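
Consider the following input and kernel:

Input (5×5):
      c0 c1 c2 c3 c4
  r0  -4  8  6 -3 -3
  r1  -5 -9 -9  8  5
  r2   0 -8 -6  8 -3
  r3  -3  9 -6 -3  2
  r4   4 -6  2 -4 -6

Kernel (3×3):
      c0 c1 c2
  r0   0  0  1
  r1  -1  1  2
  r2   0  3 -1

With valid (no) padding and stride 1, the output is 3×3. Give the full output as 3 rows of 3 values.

Output[0,0]: The receptive field on the input at this output position is [-4 8 6 / -5 -9 -9 / 0 -8 -6]. Elementwise product with the kernel and sum: 6·1 + -5·-1 + -9·1 + -9·2 + -8·3 + -6·-1.
Output[0,1]: The receptive field on the input at this output position is [8 6 -3 / -9 -9 8 / -8 -6 8]. Elementwise product with the kernel and sum: -3·1 + -9·-1 + -9·1 + 8·2 + -6·3 + 8·-1.

-34 -13 51
4 11 2
-26 -3 -2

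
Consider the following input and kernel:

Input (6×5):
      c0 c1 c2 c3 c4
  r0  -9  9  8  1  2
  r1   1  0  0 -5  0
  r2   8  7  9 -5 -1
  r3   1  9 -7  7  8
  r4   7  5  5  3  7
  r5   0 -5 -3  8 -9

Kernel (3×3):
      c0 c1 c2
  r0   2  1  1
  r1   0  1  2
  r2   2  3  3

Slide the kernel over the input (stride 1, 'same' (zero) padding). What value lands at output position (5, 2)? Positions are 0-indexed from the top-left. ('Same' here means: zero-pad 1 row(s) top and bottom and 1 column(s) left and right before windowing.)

31

The receptive field on the zero-padded input at this output position is [5 5 3 / -5 -3 8 / 0 0 0]. Elementwise product with the kernel and sum: 5·2 + 5·1 + 3·1 + -3·1 + 8·2 + 0·2 + 0·3 + 0·3.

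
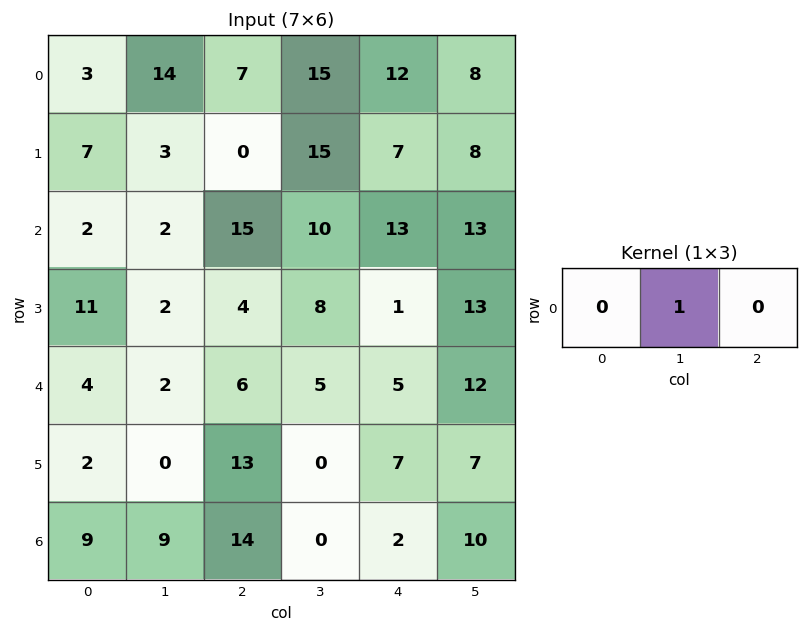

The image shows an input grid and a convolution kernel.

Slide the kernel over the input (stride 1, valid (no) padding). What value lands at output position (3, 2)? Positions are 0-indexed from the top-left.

8

The receptive field on the input at this output position is [4 8 1]. Elementwise product with the kernel and sum: 8·1.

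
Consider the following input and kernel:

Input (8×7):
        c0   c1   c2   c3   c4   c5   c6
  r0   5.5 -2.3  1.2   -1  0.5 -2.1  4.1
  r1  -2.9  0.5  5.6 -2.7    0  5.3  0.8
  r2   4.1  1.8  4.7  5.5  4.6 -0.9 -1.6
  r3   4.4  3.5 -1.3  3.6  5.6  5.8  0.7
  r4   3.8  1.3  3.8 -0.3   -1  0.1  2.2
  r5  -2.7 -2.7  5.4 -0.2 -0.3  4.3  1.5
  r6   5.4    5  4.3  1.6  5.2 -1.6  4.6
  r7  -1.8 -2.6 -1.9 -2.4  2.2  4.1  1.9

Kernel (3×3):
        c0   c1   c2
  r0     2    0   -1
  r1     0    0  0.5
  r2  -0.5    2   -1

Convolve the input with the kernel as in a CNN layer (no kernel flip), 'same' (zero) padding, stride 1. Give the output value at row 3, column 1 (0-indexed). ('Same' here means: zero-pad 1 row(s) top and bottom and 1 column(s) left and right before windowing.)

-0.25

The receptive field on the zero-padded input at this output position is [4.1 1.8 4.7 / 4.4 3.5 -1.3 / 3.8 1.3 3.8]. Elementwise product with the kernel and sum: 4.1·2 + 4.7·-1 + -1.3·0.5 + 3.8·-0.5 + 1.3·2 + 3.8·-1.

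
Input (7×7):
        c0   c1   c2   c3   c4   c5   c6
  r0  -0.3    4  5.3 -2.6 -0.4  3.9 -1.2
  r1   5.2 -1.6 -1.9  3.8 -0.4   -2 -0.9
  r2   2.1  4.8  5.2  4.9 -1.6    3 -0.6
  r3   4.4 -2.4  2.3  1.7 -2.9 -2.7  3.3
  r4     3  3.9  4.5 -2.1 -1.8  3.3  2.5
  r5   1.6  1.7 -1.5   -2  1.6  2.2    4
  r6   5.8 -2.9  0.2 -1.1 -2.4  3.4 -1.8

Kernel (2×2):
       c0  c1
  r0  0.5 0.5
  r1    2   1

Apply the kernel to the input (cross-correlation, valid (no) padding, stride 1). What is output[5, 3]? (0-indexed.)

-4.8

The receptive field on the input at this output position is [-2 1.6 / -1.1 -2.4]. Elementwise product with the kernel and sum: -2·0.5 + 1.6·0.5 + -1.1·2 + -2.4·1.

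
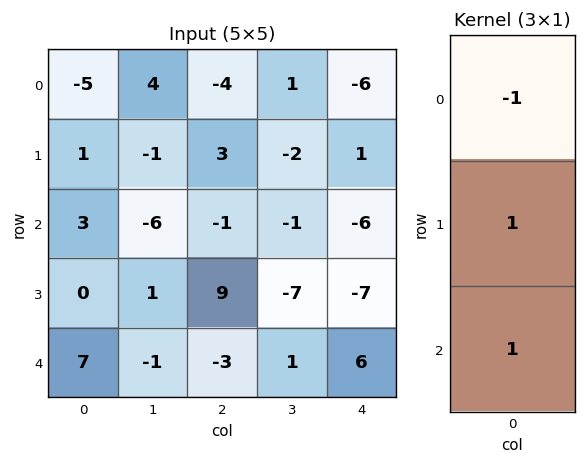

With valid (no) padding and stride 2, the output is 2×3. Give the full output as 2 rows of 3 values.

Output[0,0]: The receptive field on the input at this output position is [-5 / 1 / 3]. Elementwise product with the kernel and sum: -5·-1 + 1·1 + 3·1.

9 6 1
4 7 5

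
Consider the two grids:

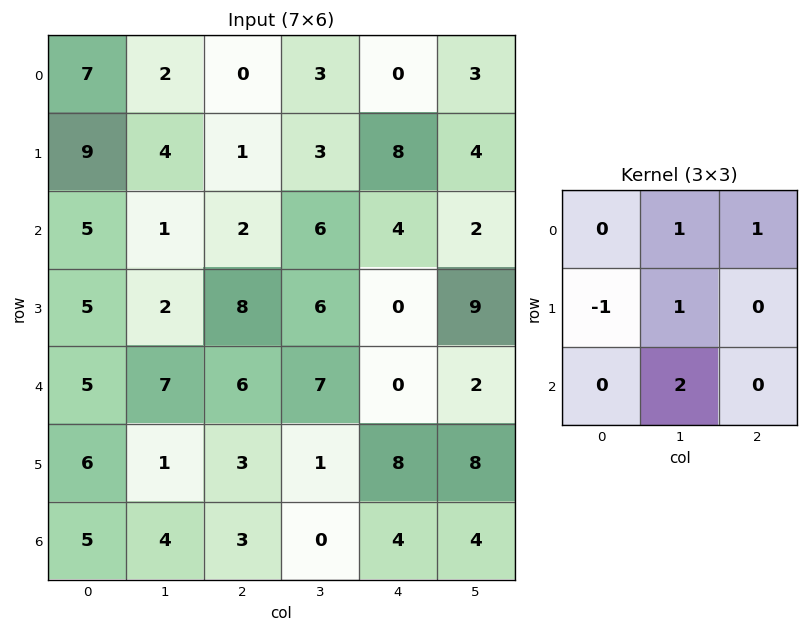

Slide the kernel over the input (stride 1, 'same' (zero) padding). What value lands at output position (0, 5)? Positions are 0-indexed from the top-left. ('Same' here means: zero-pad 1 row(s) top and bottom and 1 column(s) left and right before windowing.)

11

The receptive field on the zero-padded input at this output position is [0 0 0 / 0 3 0 / 8 4 0]. Elementwise product with the kernel and sum: 0·1 + 0·1 + 0·-1 + 3·1 + 4·2.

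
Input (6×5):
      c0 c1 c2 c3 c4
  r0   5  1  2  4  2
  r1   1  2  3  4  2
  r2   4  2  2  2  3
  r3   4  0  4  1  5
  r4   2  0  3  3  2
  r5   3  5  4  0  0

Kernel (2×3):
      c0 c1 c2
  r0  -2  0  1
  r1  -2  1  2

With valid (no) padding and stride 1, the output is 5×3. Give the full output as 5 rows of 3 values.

-2 9 0
-1 2 0
-6 4 2
-2 10 -2
6 -3 -12

Output[0,0]: The receptive field on the input at this output position is [5 1 2 / 1 2 3]. Elementwise product with the kernel and sum: 5·-2 + 2·1 + 1·-2 + 2·1 + 3·2.
Output[0,1]: The receptive field on the input at this output position is [1 2 4 / 2 3 4]. Elementwise product with the kernel and sum: 1·-2 + 4·1 + 2·-2 + 3·1 + 4·2.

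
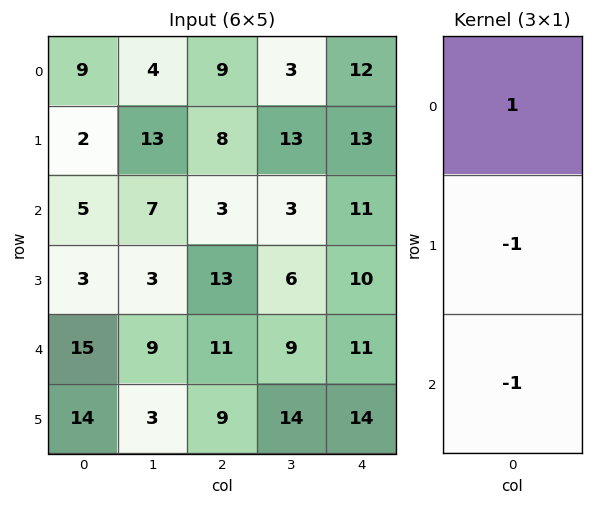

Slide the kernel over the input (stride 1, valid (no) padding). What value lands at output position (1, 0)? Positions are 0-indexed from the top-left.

-6

The receptive field on the input at this output position is [2 / 5 / 3]. Elementwise product with the kernel and sum: 2·1 + 5·-1 + 3·-1.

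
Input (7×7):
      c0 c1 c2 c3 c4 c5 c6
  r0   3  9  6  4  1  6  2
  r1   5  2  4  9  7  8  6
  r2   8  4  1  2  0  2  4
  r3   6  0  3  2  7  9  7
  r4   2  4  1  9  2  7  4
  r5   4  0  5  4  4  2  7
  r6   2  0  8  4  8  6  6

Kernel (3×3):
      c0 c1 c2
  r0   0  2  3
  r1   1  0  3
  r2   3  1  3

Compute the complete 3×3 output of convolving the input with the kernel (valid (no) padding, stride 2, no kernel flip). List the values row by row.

Output[0,0]: The receptive field on the input at this output position is [3 9 6 / 5 2 4 / 8 4 1]. Elementwise product with the kernel and sum: 9·2 + 6·3 + 5·1 + 4·3 + 8·3 + 4·1 + 1·3.

84 41 57
39 46 69
60 93 99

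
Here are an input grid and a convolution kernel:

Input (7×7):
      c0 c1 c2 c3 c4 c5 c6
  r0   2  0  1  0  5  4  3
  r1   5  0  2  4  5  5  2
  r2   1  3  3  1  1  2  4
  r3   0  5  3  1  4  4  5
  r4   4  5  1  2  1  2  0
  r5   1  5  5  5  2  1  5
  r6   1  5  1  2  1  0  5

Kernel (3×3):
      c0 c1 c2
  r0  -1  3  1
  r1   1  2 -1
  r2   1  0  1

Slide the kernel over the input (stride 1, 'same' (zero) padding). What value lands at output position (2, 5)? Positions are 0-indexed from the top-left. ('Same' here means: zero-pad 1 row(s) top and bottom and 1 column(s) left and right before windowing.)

22

The receptive field on the zero-padded input at this output position is [5 5 2 / 1 2 4 / 4 4 5]. Elementwise product with the kernel and sum: 5·-1 + 5·3 + 2·1 + 1·1 + 2·2 + 4·-1 + 4·1 + 5·1.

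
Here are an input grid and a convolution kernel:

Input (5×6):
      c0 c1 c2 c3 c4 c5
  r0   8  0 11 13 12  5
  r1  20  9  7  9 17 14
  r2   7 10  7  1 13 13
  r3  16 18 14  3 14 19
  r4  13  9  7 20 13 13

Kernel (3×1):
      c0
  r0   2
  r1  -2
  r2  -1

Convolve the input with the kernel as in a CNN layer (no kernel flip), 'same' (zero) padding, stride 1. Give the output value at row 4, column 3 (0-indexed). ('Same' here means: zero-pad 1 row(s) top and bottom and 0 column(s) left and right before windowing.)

-34

The receptive field on the zero-padded input at this output position is [3 / 20 / 0]. Elementwise product with the kernel and sum: 3·2 + 20·-2 + 0·-1.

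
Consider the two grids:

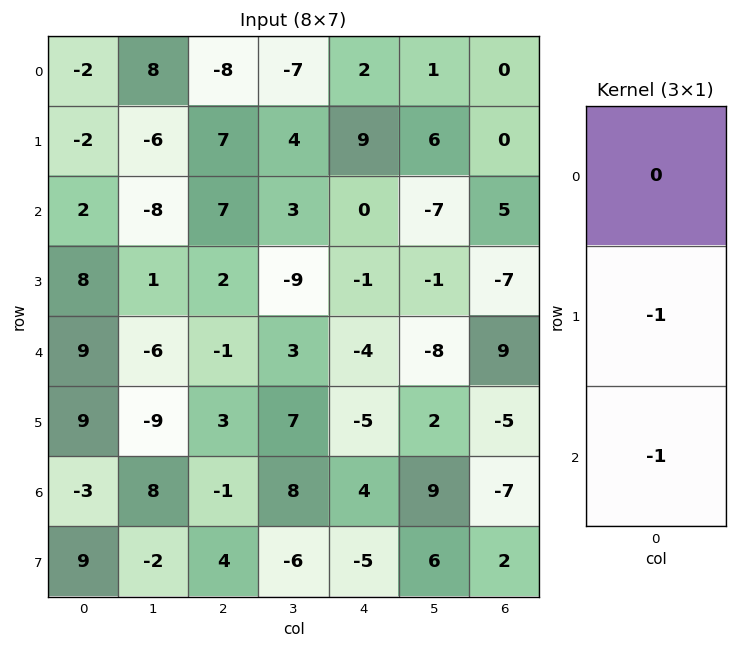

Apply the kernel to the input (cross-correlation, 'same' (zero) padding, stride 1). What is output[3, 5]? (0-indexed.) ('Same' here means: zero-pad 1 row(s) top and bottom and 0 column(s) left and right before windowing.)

The receptive field on the zero-padded input at this output position is [-7 / -1 / -8]. Elementwise product with the kernel and sum: -1·-1 + -8·-1.

9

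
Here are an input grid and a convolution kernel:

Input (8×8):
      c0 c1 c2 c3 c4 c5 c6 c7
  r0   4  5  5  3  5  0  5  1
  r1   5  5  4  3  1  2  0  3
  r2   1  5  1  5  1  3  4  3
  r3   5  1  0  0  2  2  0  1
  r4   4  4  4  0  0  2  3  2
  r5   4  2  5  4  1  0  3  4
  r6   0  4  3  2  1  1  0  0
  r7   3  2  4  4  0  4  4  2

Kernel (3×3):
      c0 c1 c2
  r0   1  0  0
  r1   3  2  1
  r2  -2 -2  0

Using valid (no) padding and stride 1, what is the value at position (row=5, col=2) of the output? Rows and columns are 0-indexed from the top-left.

3

The receptive field on the input at this output position is [5 4 1 / 3 2 1 / 4 4 0]. Elementwise product with the kernel and sum: 5·1 + 3·3 + 2·2 + 1·1 + 4·-2 + 4·-2.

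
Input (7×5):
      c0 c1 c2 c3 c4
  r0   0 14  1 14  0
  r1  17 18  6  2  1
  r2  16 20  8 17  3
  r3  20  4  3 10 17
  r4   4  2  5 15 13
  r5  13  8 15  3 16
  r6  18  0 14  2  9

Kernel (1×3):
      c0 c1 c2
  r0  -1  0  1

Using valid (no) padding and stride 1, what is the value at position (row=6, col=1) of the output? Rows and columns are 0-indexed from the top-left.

2

The receptive field on the input at this output position is [0 14 2]. Elementwise product with the kernel and sum: 0·-1 + 2·1.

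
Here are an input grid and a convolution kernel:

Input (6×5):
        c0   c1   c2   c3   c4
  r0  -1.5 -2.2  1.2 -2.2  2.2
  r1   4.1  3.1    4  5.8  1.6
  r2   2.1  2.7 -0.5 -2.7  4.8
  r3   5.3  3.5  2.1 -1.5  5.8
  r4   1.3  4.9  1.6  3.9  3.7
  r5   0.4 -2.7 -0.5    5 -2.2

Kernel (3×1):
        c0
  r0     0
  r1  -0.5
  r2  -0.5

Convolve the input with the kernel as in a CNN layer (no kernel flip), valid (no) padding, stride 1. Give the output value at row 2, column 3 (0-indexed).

The receptive field on the input at this output position is [-2.7 / -1.5 / 3.9]. Elementwise product with the kernel and sum: -1.5·-0.5 + 3.9·-0.5.

-1.2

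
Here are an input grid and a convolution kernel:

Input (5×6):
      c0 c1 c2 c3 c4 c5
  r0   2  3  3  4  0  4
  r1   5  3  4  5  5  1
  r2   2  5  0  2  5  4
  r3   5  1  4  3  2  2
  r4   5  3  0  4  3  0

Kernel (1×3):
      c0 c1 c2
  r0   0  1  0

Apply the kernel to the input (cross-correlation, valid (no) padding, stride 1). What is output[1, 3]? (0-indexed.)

The receptive field on the input at this output position is [5 5 1]. Elementwise product with the kernel and sum: 5·1.

5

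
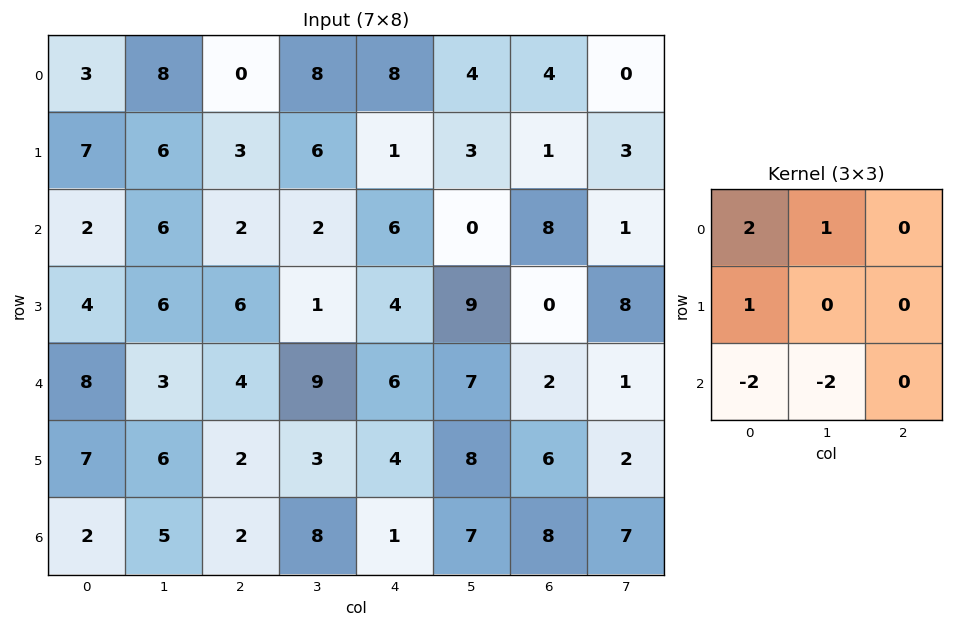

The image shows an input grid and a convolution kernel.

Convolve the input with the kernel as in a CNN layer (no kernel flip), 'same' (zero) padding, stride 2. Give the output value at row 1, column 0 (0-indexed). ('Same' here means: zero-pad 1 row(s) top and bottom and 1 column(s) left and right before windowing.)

-1

The receptive field on the zero-padded input at this output position is [0 7 6 / 0 2 6 / 0 4 6]. Elementwise product with the kernel and sum: 0·2 + 7·1 + 0·1 + 0·-2 + 4·-2.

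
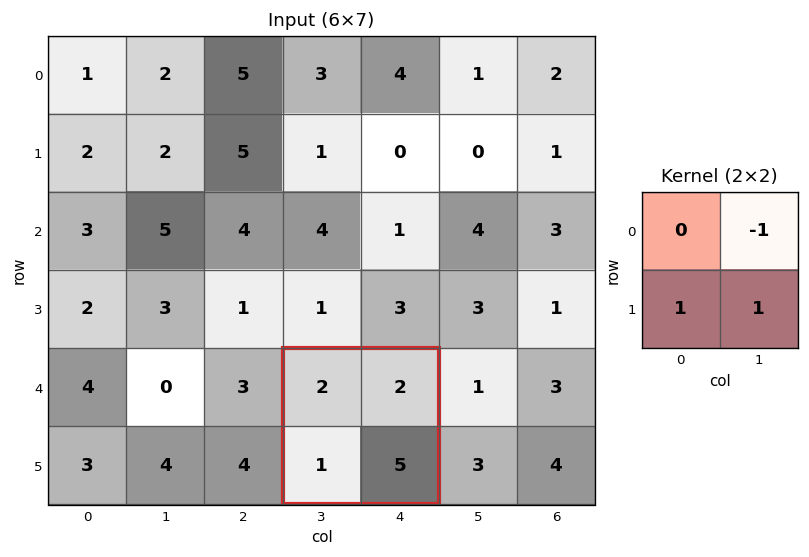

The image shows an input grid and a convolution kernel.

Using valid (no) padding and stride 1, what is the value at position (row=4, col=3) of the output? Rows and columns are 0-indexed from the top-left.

The receptive field on the input at this output position is [2 2 / 1 5]. Elementwise product with the kernel and sum: 2·-1 + 1·1 + 5·1.

4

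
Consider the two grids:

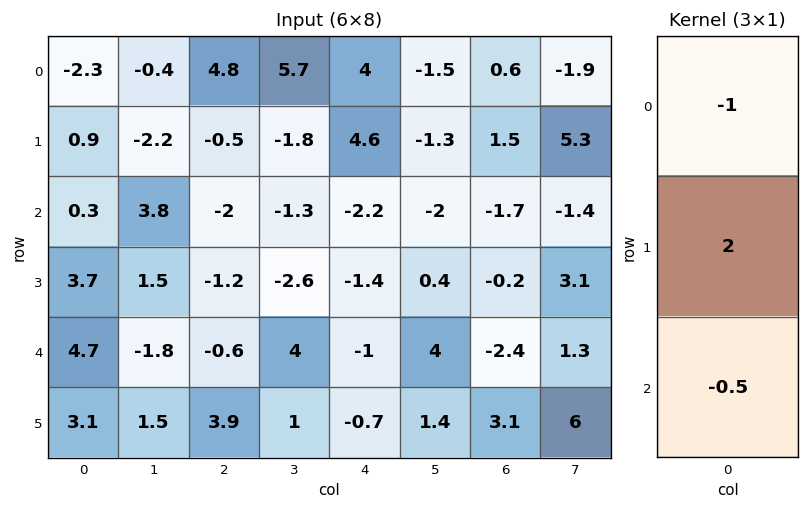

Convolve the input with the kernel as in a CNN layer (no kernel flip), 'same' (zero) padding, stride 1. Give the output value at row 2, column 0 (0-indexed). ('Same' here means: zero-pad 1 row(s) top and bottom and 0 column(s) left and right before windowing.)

-2.15

The receptive field on the zero-padded input at this output position is [0.9 / 0.3 / 3.7]. Elementwise product with the kernel and sum: 0.9·-1 + 0.3·2 + 3.7·-0.5.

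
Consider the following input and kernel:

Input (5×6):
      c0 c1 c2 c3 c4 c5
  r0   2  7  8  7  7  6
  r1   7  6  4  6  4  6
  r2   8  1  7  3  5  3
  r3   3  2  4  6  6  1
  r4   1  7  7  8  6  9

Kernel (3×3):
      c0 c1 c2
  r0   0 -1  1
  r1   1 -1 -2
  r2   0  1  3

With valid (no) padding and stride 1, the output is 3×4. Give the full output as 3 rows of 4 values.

16 5 8 3
5 12 16 3
27 13 14 29

Output[0,0]: The receptive field on the input at this output position is [2 7 8 / 7 6 4 / 8 1 7]. Elementwise product with the kernel and sum: 7·-1 + 8·1 + 7·1 + 6·-1 + 4·-2 + 1·1 + 7·3.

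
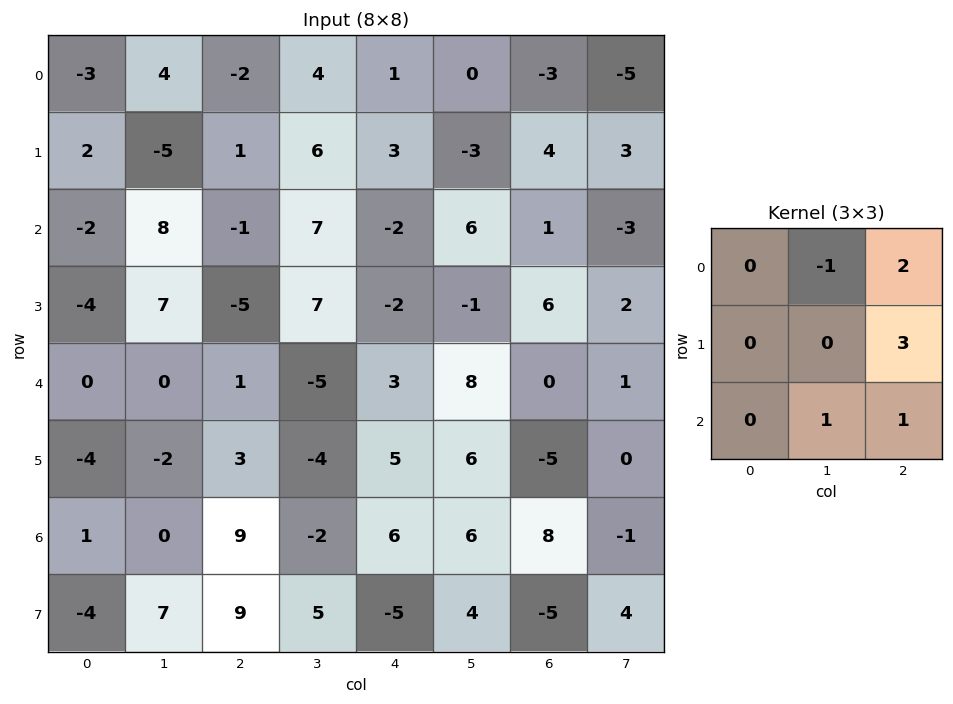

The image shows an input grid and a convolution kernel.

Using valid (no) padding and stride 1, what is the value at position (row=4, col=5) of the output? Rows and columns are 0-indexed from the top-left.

9

The receptive field on the input at this output position is [8 0 1 / 6 -5 0 / 6 8 -1]. Elementwise product with the kernel and sum: 0·-1 + 1·2 + 0·3 + 8·1 + -1·1.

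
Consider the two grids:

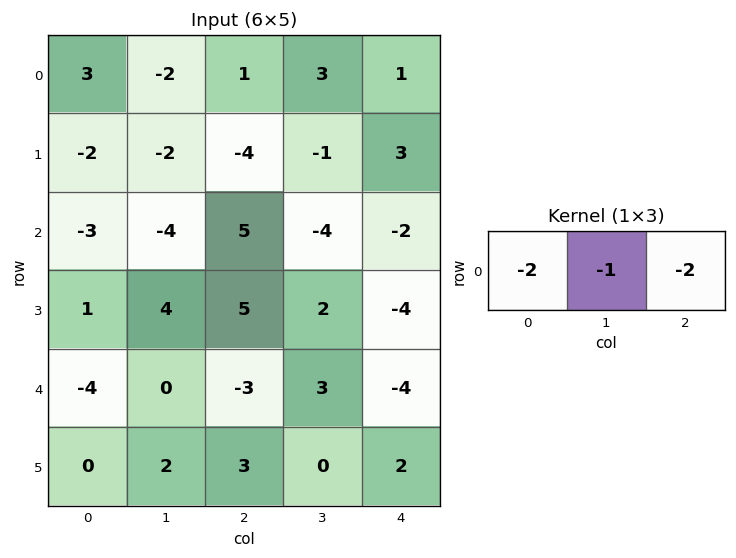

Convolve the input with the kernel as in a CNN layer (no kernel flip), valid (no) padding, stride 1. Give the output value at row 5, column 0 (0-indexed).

-8

The receptive field on the input at this output position is [0 2 3]. Elementwise product with the kernel and sum: 0·-2 + 2·-1 + 3·-2.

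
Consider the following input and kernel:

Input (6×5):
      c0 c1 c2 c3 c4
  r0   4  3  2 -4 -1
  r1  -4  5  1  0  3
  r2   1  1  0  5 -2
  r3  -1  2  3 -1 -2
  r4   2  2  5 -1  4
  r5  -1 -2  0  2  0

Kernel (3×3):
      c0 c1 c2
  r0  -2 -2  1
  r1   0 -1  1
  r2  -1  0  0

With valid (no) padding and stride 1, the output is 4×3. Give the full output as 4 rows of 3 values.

Output[0,0]: The receptive field on the input at this output position is [4 3 2 / -4 5 1 / 1 1 0]. Elementwise product with the kernel and sum: 4·-2 + 3·-2 + 2·1 + 5·-1 + 1·1 + 1·-1.
Output[0,1]: The receptive field on the input at this output position is [3 2 -4 / 5 1 0 / 1 0 5]. Elementwise product with the kernel and sum: 3·-2 + 2·-2 + -4·1 + 1·-1 + 0·1 + 1·-1.

-17 -16 6
-1 -9 -9
-5 -3 -18
5 -15 -1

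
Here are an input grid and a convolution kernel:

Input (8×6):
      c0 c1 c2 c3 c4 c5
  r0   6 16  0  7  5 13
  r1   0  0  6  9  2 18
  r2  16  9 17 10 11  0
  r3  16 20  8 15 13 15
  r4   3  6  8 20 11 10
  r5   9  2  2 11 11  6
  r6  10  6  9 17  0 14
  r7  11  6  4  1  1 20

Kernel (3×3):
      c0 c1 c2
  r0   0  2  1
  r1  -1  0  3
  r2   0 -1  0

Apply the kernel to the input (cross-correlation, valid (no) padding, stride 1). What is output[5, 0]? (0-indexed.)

17

The receptive field on the input at this output position is [9 2 2 / 10 6 9 / 11 6 4]. Elementwise product with the kernel and sum: 2·2 + 2·1 + 10·-1 + 9·3 + 6·-1.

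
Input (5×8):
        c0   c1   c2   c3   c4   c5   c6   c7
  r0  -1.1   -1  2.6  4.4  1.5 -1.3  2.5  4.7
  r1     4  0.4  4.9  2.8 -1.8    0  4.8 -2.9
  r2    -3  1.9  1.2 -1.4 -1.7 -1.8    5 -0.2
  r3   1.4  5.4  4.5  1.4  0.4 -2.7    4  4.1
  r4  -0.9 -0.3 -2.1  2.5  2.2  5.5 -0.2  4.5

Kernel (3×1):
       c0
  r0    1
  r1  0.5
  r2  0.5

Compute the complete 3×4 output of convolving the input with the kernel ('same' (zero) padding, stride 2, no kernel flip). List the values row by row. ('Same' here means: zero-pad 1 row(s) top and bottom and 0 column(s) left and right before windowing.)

Output[0,0]: The receptive field on the zero-padded input at this output position is [0 / -1.1 / 4]. Elementwise product with the kernel and sum: 0·1 + -1.1·0.5 + 4·0.5.

1.45 3.75 -0.15 3.65
3.2 7.75 -2.45 9.3
0.95 3.45 1.5 3.9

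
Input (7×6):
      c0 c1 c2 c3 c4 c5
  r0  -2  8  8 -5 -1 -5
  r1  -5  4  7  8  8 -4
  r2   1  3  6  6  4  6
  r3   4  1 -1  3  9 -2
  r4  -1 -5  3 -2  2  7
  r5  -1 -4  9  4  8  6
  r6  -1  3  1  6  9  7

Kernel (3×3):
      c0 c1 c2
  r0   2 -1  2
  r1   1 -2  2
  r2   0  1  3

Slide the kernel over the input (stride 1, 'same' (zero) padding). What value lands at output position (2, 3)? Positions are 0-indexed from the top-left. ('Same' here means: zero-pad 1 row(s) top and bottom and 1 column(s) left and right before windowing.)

54

The receptive field on the zero-padded input at this output position is [7 8 8 / 6 6 4 / -1 3 9]. Elementwise product with the kernel and sum: 7·2 + 8·-1 + 8·2 + 6·1 + 6·-2 + 4·2 + 3·1 + 9·3.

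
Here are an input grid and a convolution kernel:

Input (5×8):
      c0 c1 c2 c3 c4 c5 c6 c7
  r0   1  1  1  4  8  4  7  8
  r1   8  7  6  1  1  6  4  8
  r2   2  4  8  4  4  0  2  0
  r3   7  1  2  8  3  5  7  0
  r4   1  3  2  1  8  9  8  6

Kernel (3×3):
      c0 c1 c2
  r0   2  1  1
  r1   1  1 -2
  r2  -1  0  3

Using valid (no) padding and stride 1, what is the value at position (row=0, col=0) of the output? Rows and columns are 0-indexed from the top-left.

The receptive field on the input at this output position is [1 1 1 / 8 7 6 / 2 4 8]. Elementwise product with the kernel and sum: 1·2 + 1·1 + 1·1 + 8·1 + 7·1 + 6·-2 + 2·-1 + 8·3.

29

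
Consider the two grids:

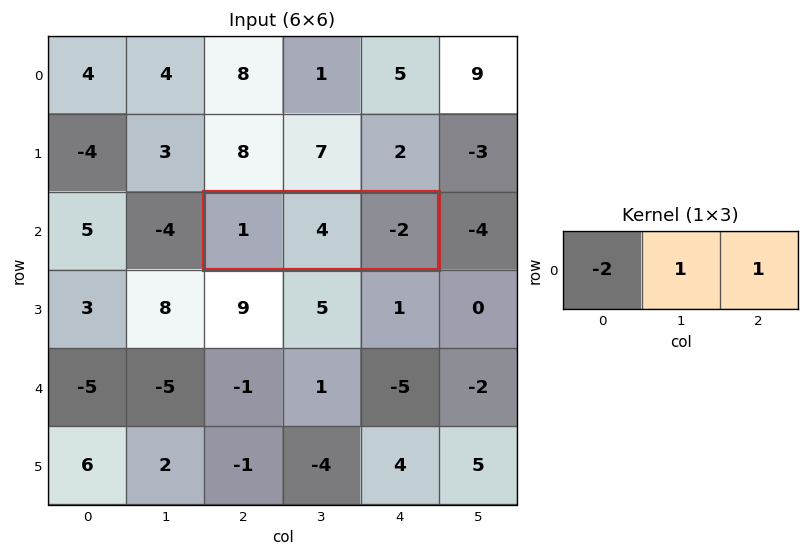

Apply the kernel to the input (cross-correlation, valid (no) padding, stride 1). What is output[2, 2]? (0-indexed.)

0

The receptive field on the input at this output position is [1 4 -2]. Elementwise product with the kernel and sum: 1·-2 + 4·1 + -2·1.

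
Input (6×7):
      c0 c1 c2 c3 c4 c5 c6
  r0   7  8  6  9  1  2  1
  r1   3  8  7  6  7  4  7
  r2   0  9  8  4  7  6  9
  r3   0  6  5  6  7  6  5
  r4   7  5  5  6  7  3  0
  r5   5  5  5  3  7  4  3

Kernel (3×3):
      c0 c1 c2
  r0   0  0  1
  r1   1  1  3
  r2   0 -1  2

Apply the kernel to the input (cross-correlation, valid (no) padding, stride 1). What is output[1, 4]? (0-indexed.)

51

The receptive field on the input at this output position is [7 4 7 / 7 6 9 / 7 6 5]. Elementwise product with the kernel and sum: 7·1 + 7·1 + 6·1 + 9·3 + 6·-1 + 5·2.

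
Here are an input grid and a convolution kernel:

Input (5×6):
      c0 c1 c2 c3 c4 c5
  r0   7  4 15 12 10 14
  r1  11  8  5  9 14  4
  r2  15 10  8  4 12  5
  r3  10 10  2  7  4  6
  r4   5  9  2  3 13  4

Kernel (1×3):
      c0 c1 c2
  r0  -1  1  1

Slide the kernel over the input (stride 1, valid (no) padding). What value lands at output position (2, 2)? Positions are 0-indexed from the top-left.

The receptive field on the input at this output position is [8 4 12]. Elementwise product with the kernel and sum: 8·-1 + 4·1 + 12·1.

8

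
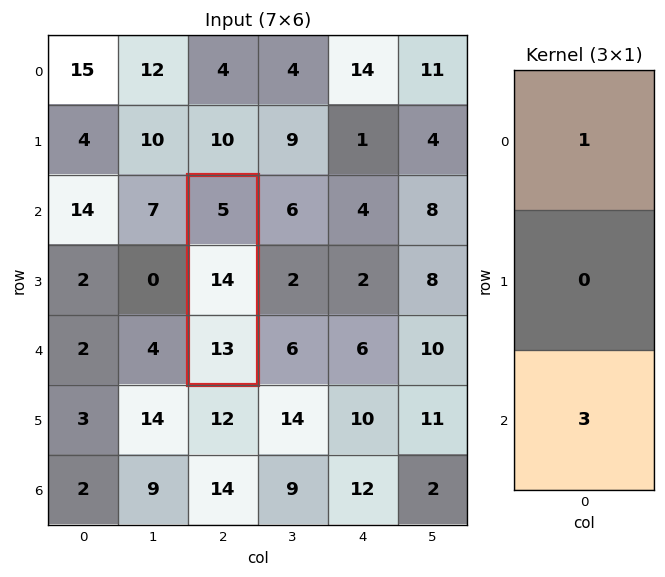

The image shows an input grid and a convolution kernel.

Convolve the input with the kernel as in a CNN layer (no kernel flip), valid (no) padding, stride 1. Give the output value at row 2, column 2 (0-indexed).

The receptive field on the input at this output position is [5 / 14 / 13]. Elementwise product with the kernel and sum: 5·1 + 13·3.

44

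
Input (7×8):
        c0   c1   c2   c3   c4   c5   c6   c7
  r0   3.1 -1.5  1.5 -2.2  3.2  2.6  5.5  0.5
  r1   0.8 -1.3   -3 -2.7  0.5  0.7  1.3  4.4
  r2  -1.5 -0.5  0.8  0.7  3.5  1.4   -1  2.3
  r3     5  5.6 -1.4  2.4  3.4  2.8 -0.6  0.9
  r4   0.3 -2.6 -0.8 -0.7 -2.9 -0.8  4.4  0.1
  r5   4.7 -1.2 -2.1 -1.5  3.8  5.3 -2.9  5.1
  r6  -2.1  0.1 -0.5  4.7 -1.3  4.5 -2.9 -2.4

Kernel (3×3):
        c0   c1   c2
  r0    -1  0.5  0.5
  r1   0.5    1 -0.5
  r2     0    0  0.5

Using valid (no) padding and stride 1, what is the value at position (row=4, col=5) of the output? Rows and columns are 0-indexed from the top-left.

The receptive field on the input at this output position is [-0.8 4.4 0.1 / 5.3 -2.9 5.1 / 4.5 -2.9 -2.4]. Elementwise product with the kernel and sum: -0.8·-1 + 4.4·0.5 + 0.1·0.5 + 5.3·0.5 + -2.9·1 + 5.1·-0.5 + -2.4·0.5.

-0.95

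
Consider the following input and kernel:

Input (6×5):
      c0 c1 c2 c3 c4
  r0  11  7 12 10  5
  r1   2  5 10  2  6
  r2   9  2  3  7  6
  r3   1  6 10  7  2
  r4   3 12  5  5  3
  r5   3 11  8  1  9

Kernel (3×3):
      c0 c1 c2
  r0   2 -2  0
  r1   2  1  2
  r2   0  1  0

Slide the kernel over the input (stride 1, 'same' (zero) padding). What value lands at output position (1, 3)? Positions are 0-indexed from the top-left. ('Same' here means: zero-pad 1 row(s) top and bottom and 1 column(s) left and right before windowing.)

45

The receptive field on the zero-padded input at this output position is [12 10 5 / 10 2 6 / 3 7 6]. Elementwise product with the kernel and sum: 12·2 + 10·-2 + 10·2 + 2·1 + 6·2 + 7·1.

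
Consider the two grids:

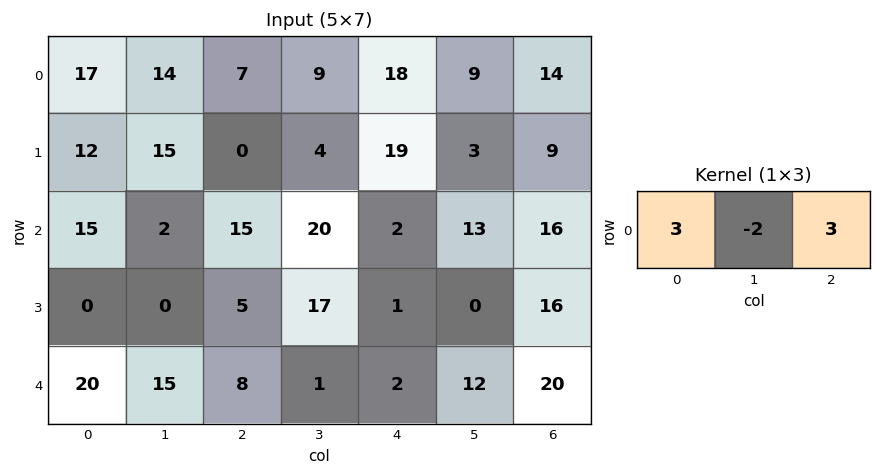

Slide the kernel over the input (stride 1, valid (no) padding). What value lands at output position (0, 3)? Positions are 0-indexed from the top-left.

The receptive field on the input at this output position is [9 18 9]. Elementwise product with the kernel and sum: 9·3 + 18·-2 + 9·3.

18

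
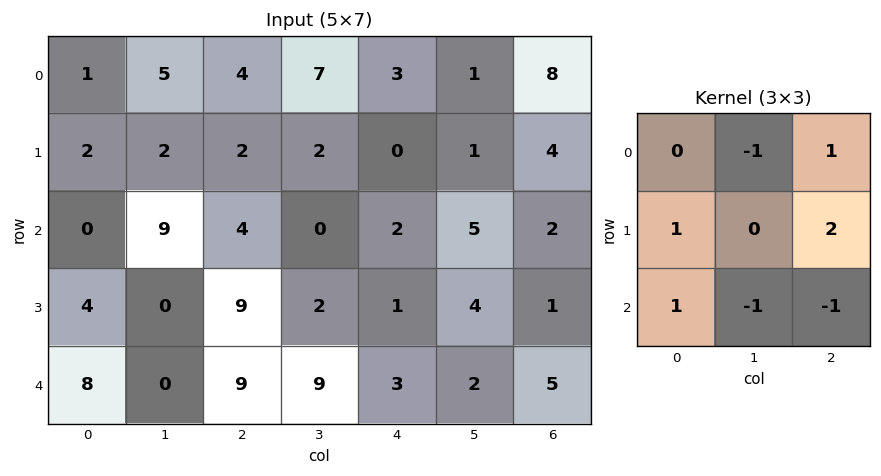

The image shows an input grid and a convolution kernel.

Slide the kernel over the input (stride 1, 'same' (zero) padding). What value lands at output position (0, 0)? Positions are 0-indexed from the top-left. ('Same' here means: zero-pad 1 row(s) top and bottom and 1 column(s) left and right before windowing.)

The receptive field on the zero-padded input at this output position is [0 0 0 / 0 1 5 / 0 2 2]. Elementwise product with the kernel and sum: 0·-1 + 0·1 + 0·1 + 5·2 + 0·1 + 2·-1 + 2·-1.

6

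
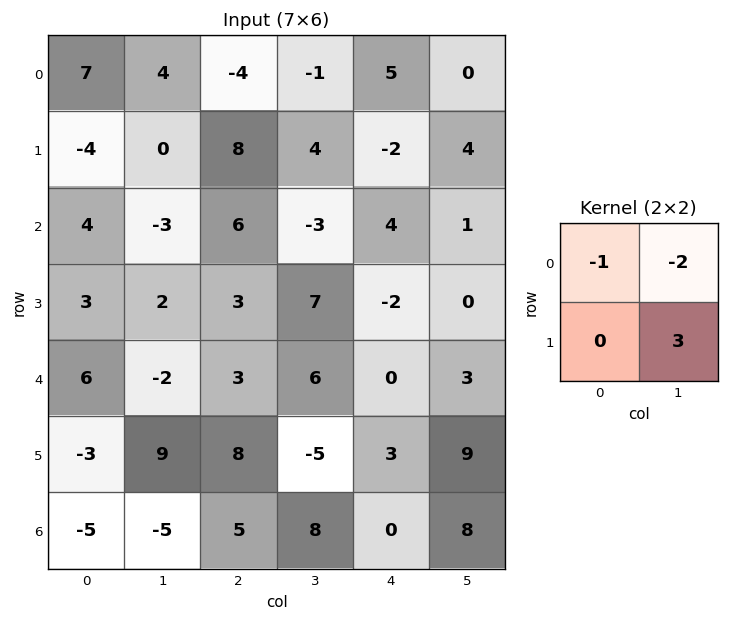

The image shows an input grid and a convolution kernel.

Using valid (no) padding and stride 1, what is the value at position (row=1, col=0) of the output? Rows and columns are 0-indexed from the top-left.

The receptive field on the input at this output position is [-4 0 / 4 -3]. Elementwise product with the kernel and sum: -4·-1 + 0·-2 + -3·3.

-5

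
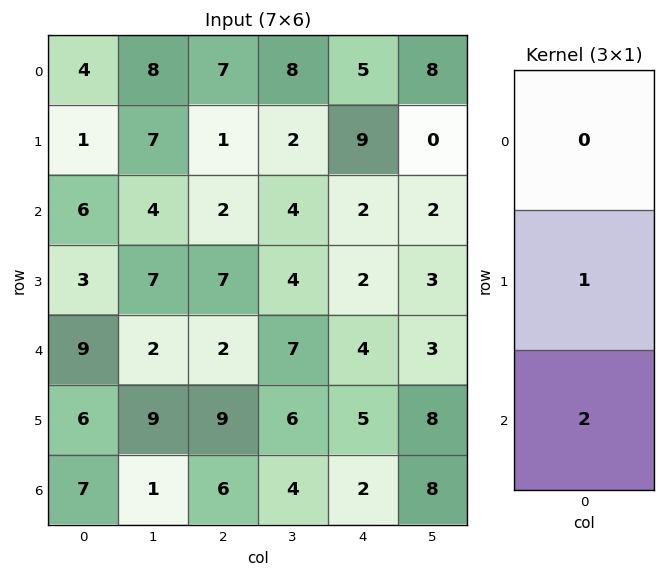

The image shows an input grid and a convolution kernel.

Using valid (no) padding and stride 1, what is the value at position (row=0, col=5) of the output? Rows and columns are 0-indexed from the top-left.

4

The receptive field on the input at this output position is [8 / 0 / 2]. Elementwise product with the kernel and sum: 0·1 + 2·2.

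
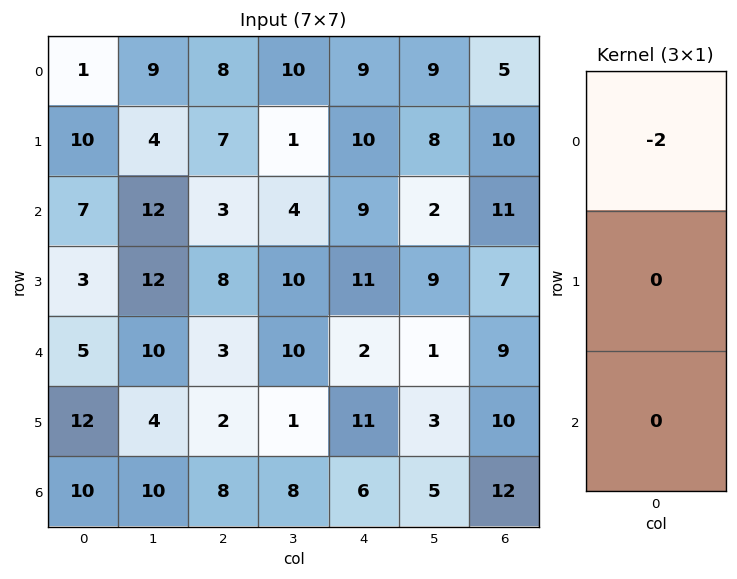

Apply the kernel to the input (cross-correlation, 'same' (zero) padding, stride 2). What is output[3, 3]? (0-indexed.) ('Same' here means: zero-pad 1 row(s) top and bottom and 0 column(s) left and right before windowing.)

-20

The receptive field on the zero-padded input at this output position is [10 / 12 / 0]. Elementwise product with the kernel and sum: 10·-2.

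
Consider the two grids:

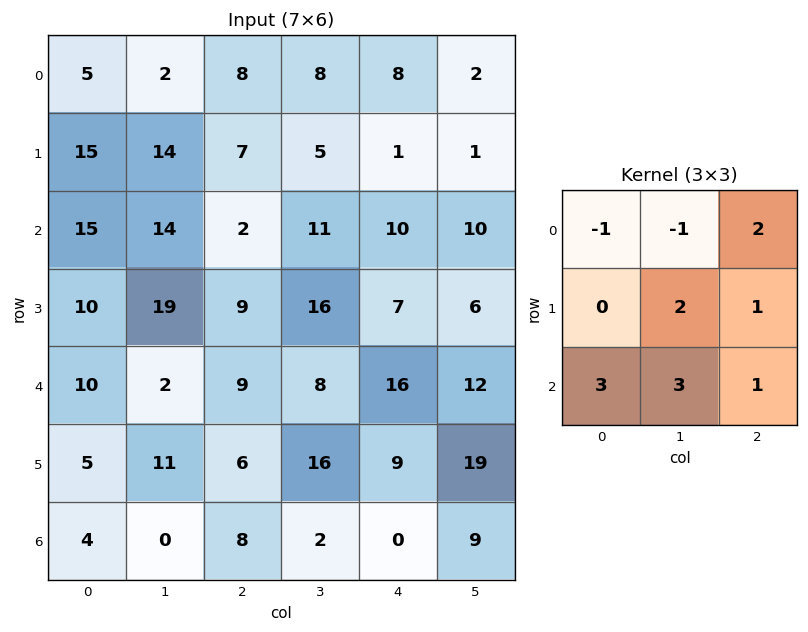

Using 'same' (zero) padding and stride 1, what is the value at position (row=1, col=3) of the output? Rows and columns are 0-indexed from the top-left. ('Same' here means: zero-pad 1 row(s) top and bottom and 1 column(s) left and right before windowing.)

60

The receptive field on the zero-padded input at this output position is [8 8 8 / 7 5 1 / 2 11 10]. Elementwise product with the kernel and sum: 8·-1 + 8·-1 + 8·2 + 5·2 + 1·1 + 2·3 + 11·3 + 10·1.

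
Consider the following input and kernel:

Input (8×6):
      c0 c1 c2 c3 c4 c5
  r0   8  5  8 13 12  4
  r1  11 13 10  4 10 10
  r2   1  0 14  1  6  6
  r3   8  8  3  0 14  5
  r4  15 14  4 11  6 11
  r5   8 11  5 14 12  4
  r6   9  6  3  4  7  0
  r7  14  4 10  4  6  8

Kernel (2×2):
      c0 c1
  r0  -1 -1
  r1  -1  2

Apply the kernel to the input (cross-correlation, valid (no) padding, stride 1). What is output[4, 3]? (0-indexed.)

The receptive field on the input at this output position is [11 6 / 14 12]. Elementwise product with the kernel and sum: 11·-1 + 6·-1 + 14·-1 + 12·2.

-7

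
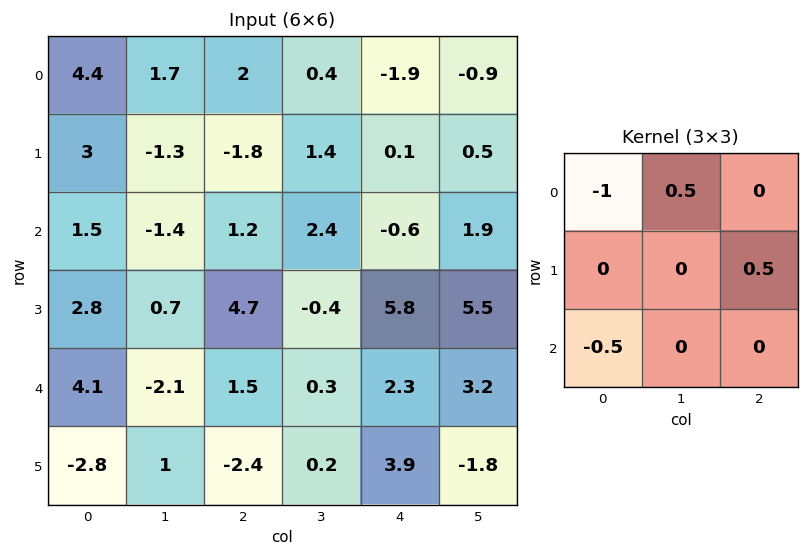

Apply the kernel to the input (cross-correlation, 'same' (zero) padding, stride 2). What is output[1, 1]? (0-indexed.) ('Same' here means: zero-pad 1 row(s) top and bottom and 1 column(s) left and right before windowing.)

1.25

The receptive field on the zero-padded input at this output position is [-1.3 -1.8 1.4 / -1.4 1.2 2.4 / 0.7 4.7 -0.4]. Elementwise product with the kernel and sum: -1.3·-1 + -1.8·0.5 + 2.4·0.5 + 0.7·-0.5.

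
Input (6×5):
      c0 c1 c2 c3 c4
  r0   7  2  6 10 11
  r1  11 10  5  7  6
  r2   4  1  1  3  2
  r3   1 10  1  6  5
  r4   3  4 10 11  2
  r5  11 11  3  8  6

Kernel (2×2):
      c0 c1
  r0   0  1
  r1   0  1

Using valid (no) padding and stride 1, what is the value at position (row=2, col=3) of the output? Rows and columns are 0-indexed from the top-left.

7

The receptive field on the input at this output position is [3 2 / 6 5]. Elementwise product with the kernel and sum: 2·1 + 5·1.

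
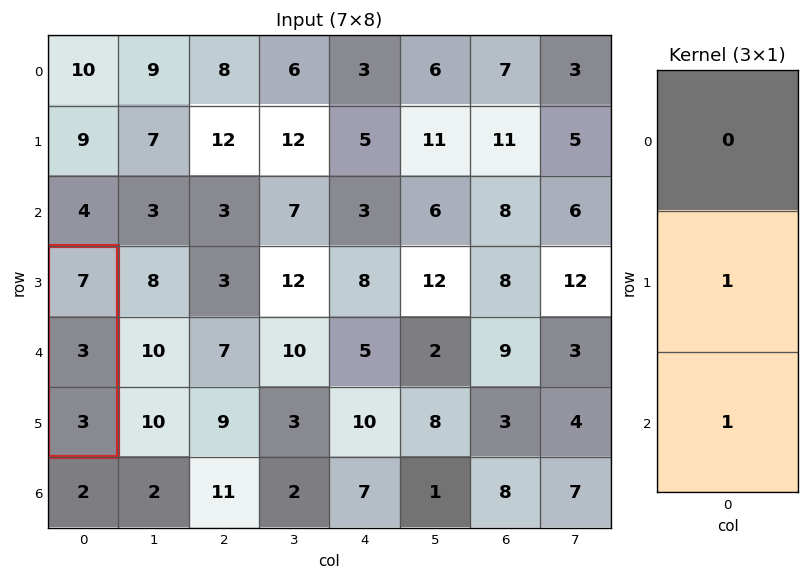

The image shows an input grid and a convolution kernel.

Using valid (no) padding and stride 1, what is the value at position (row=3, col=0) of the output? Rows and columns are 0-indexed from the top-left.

6

The receptive field on the input at this output position is [7 / 3 / 3]. Elementwise product with the kernel and sum: 3·1 + 3·1.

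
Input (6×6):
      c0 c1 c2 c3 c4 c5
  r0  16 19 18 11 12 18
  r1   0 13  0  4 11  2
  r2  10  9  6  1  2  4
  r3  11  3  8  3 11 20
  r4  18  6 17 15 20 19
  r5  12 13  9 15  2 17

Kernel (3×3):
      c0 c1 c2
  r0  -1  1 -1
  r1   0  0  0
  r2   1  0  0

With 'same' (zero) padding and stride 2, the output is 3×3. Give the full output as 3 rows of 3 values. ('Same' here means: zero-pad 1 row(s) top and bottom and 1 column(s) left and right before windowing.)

0 13 4
-13 -14 8
8 15 3

Output[0,0]: The receptive field on the zero-padded input at this output position is [0 0 0 / 0 16 19 / 0 0 13]. Elementwise product with the kernel and sum: 0·-1 + 0·1 + 0·-1 + 0·1.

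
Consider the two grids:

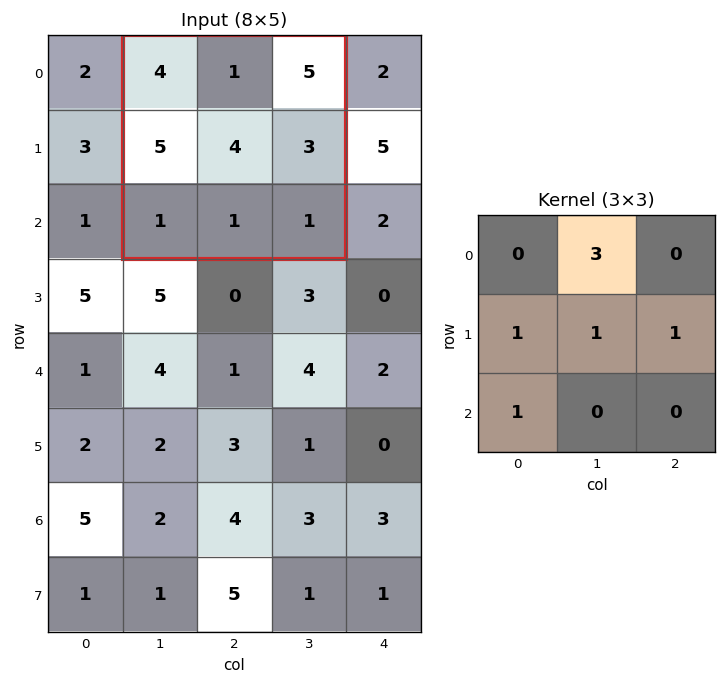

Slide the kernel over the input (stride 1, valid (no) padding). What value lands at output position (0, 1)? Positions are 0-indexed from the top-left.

The receptive field on the input at this output position is [4 1 5 / 5 4 3 / 1 1 1]. Elementwise product with the kernel and sum: 1·3 + 5·1 + 4·1 + 3·1 + 1·1.

16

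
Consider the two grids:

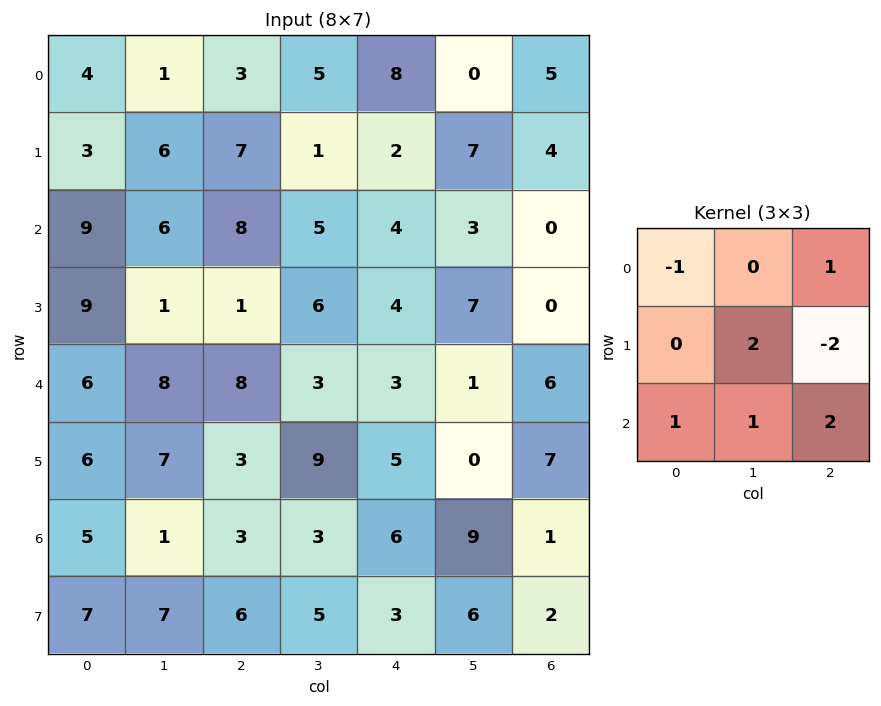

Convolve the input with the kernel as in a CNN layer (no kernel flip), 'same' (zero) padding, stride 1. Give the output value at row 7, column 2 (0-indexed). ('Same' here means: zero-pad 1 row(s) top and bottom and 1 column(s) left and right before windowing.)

4

The receptive field on the zero-padded input at this output position is [1 3 3 / 7 6 5 / 0 0 0]. Elementwise product with the kernel and sum: 1·-1 + 3·1 + 6·2 + 5·-2 + 0·1 + 0·1 + 0·2.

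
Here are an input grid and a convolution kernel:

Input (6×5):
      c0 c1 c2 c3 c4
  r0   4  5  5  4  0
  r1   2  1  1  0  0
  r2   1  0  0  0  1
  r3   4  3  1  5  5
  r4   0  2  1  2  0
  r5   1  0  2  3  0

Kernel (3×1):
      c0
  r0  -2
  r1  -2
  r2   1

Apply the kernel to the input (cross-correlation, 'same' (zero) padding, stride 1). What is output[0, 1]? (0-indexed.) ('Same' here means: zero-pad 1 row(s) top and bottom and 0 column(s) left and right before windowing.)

-9

The receptive field on the zero-padded input at this output position is [0 / 5 / 1]. Elementwise product with the kernel and sum: 0·-2 + 5·-2 + 1·1.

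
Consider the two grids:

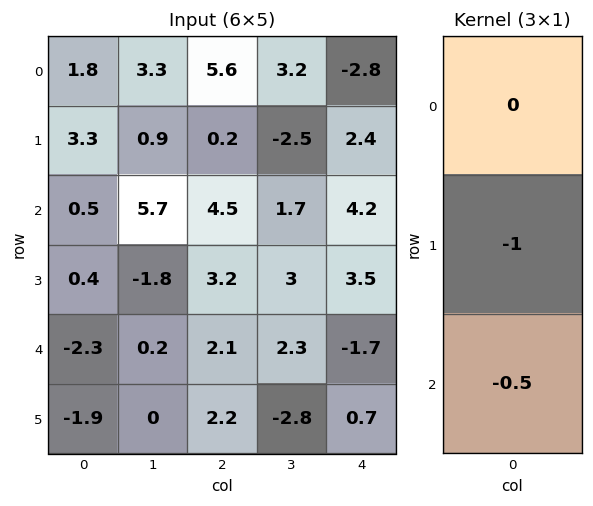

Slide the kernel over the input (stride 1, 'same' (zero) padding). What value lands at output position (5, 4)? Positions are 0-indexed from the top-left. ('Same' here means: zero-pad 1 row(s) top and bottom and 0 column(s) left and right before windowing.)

-0.7

The receptive field on the zero-padded input at this output position is [-1.7 / 0.7 / 0]. Elementwise product with the kernel and sum: 0.7·-1 + 0·-0.5.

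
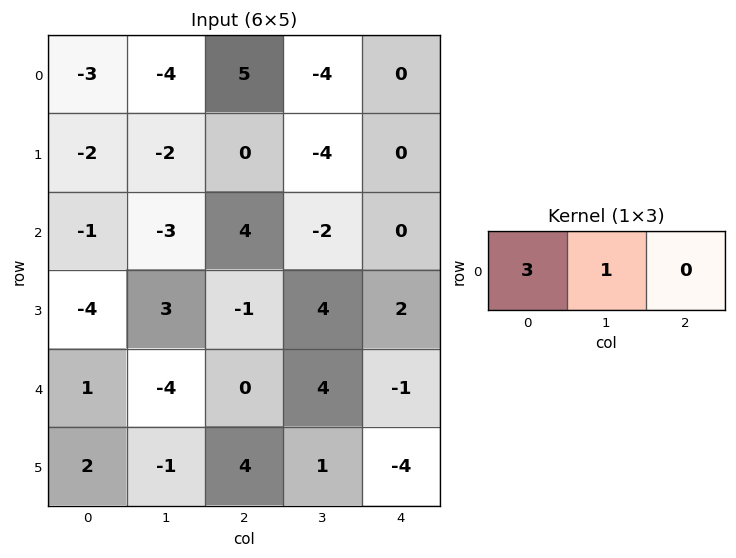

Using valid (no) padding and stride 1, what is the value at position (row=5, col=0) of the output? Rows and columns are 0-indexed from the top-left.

The receptive field on the input at this output position is [2 -1 4]. Elementwise product with the kernel and sum: 2·3 + -1·1.

5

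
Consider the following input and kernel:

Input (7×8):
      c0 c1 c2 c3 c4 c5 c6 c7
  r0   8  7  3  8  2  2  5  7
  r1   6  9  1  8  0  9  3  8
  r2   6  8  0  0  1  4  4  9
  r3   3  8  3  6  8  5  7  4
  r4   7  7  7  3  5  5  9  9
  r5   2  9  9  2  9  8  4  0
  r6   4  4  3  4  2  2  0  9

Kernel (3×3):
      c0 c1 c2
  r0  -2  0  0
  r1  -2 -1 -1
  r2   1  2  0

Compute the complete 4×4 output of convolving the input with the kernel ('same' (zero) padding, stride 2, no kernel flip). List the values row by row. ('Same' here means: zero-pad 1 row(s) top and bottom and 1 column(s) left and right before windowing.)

-3 -14 -12 -1
-8 -20 1 -20
-10 -13 -8 -22
-8 -33 -16 -29

Output[0,0]: The receptive field on the zero-padded input at this output position is [0 0 0 / 0 8 7 / 0 6 9]. Elementwise product with the kernel and sum: 0·-2 + 0·-2 + 8·-1 + 7·-1 + 0·1 + 6·2.
Output[0,1]: The receptive field on the zero-padded input at this output position is [0 0 0 / 7 3 8 / 9 1 8]. Elementwise product with the kernel and sum: 0·-2 + 7·-2 + 3·-1 + 8·-1 + 9·1 + 1·2.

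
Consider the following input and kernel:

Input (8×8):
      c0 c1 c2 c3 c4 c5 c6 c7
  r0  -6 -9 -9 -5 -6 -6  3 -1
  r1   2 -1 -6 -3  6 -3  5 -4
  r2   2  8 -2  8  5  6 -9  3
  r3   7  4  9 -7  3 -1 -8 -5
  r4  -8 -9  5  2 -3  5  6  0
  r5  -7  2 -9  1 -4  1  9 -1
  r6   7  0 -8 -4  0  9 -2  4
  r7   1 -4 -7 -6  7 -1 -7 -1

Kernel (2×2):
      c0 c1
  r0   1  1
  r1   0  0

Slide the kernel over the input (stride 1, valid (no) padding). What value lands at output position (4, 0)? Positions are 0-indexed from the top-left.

-17

The receptive field on the input at this output position is [-8 -9 / -7 2]. Elementwise product with the kernel and sum: -8·1 + -9·1.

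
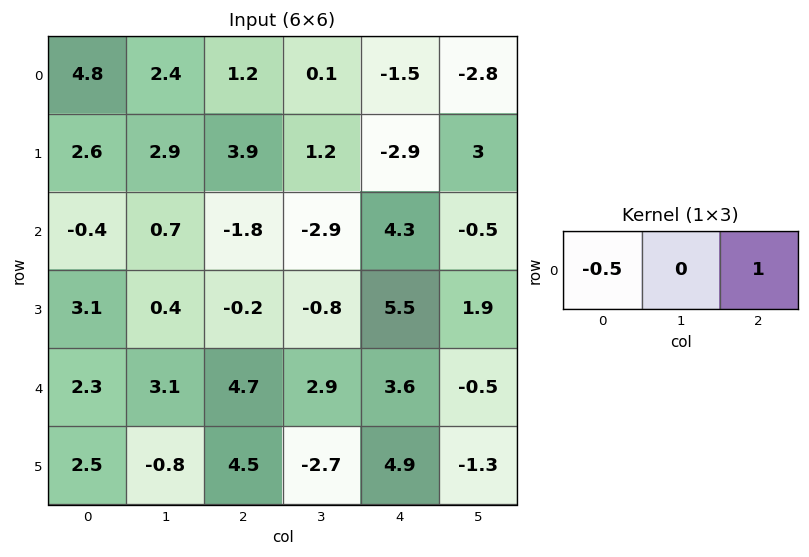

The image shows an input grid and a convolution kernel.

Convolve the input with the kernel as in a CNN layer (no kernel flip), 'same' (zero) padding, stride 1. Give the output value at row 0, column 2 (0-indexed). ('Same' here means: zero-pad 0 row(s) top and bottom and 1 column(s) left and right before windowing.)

The receptive field on the zero-padded input at this output position is [2.4 1.2 0.1]. Elementwise product with the kernel and sum: 2.4·-0.5 + 0.1·1.

-1.1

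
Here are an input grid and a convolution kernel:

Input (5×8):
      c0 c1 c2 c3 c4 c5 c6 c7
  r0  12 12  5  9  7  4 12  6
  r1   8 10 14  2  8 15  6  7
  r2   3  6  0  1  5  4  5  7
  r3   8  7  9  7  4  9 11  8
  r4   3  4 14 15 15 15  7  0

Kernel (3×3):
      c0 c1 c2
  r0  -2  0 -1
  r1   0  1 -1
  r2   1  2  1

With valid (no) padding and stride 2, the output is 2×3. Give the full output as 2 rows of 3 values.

Output[0,0]: The receptive field on the input at this output position is [12 12 5 / 8 10 14 / 3 6 0]. Elementwise product with the kernel and sum: 12·-2 + 5·-1 + 10·1 + 14·-1 + 3·1 + 6·2 + 0·1.

-18 -16 1
17 57 35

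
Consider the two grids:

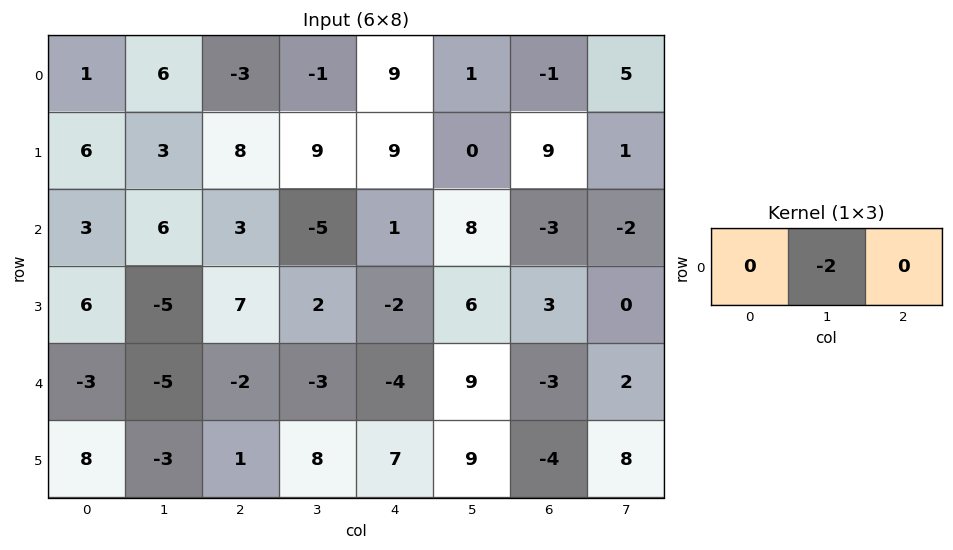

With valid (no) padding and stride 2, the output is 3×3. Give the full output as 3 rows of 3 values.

-12 2 -2
-12 10 -16
10 6 -18

Output[0,0]: The receptive field on the input at this output position is [1 6 -3]. Elementwise product with the kernel and sum: 6·-2.
Output[0,1]: The receptive field on the input at this output position is [-3 -1 9]. Elementwise product with the kernel and sum: -1·-2.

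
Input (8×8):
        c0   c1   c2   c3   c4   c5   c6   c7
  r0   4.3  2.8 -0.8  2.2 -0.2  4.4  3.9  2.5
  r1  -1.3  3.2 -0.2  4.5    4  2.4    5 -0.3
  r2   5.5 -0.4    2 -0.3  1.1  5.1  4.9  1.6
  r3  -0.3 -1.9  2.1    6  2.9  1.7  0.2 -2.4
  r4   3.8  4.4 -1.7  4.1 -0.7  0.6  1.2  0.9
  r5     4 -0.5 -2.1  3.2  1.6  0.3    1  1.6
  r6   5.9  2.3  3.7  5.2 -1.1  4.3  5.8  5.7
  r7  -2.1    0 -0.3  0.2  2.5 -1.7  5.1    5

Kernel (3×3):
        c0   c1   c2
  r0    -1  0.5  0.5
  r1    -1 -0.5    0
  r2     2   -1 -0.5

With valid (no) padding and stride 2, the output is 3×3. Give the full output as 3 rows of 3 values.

Output[0,0]: The receptive field on the input at this output position is [4.3 2.8 -0.8 / -1.3 3.2 -0.2 / 5.5 -0.4 2]. Elementwise product with the kernel and sum: 4.3·-1 + 2.8·0.5 + -0.8·0.5 + -1.3·-1 + 3.2·-0.5 + 5.5·2 + -0.4·-1 + 2·-0.5.
Output[0,1]: The receptive field on the input at this output position is [-0.8 2.2 -0.2 / -0.2 4.5 4 / 2 -0.3 1.1]. Elementwise product with the kernel and sum: -0.8·-1 + 2.2·0.5 + -0.2·0.5 + -0.2·-1 + 4.5·-0.5 + 2·2 + -0.3·-1 + 1.1·-0.5.

6.8 3.5 -6.2
0.6 -13.85 -2.45
1.45 6.65 -9.55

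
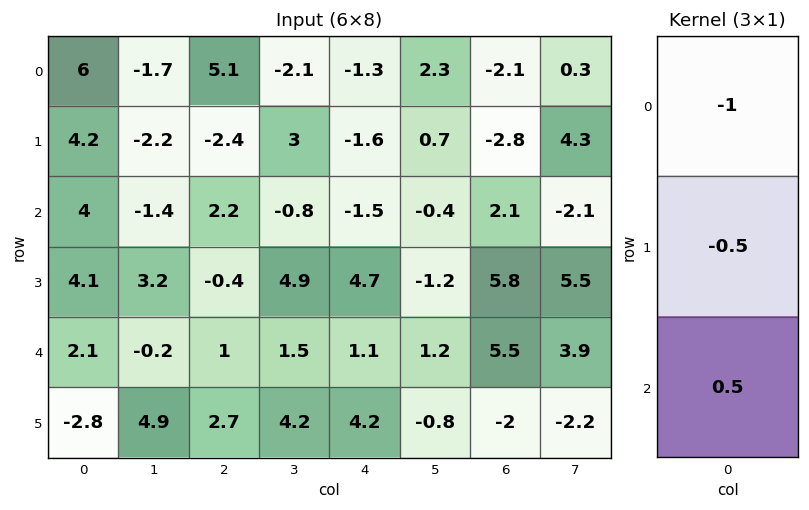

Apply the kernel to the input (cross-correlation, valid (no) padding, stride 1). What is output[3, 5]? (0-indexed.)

The receptive field on the input at this output position is [-1.2 / 1.2 / -0.8]. Elementwise product with the kernel and sum: -1.2·-1 + 1.2·-0.5 + -0.8·0.5.

0.2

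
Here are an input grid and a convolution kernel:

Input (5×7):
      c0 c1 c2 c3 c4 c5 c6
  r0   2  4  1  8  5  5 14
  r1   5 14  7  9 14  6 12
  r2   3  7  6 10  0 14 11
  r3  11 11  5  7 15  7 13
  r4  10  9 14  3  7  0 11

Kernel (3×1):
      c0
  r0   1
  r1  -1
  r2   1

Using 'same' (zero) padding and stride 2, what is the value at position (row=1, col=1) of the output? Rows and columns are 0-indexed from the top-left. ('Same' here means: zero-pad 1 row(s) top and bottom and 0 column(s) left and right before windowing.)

6

The receptive field on the zero-padded input at this output position is [7 / 6 / 5]. Elementwise product with the kernel and sum: 7·1 + 6·-1 + 5·1.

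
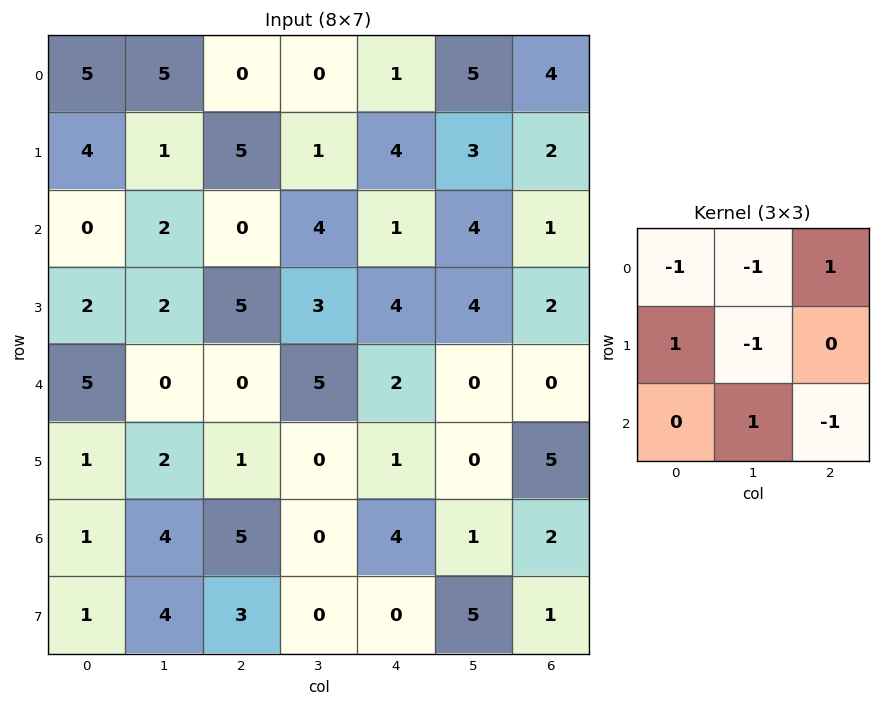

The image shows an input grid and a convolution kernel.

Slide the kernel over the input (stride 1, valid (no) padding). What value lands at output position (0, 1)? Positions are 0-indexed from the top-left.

The receptive field on the input at this output position is [5 0 0 / 1 5 1 / 2 0 4]. Elementwise product with the kernel and sum: 5·-1 + 0·-1 + 0·1 + 1·1 + 5·-1 + 0·1 + 4·-1.

-13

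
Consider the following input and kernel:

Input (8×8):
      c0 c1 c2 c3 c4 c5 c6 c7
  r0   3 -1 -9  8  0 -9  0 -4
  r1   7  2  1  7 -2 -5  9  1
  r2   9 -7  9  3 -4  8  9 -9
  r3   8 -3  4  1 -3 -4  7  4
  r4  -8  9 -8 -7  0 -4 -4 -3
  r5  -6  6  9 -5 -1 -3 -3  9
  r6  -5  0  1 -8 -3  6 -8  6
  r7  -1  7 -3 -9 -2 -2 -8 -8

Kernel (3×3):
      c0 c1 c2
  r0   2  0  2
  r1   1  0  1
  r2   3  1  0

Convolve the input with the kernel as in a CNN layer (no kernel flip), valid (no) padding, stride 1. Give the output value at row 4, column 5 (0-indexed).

2

The receptive field on the input at this output position is [-4 -4 -3 / -3 -3 9 / 6 -8 6]. Elementwise product with the kernel and sum: -4·2 + -3·2 + -3·1 + 9·1 + 6·3 + -8·1.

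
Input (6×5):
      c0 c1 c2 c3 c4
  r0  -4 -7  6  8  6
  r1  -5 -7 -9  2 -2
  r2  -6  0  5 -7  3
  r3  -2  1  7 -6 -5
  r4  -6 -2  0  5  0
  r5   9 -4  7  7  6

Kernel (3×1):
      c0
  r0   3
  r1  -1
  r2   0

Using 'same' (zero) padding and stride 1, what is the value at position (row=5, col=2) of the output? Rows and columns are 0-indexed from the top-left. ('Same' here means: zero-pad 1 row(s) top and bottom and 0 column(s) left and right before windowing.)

The receptive field on the zero-padded input at this output position is [0 / 7 / 0]. Elementwise product with the kernel and sum: 0·3 + 7·-1.

-7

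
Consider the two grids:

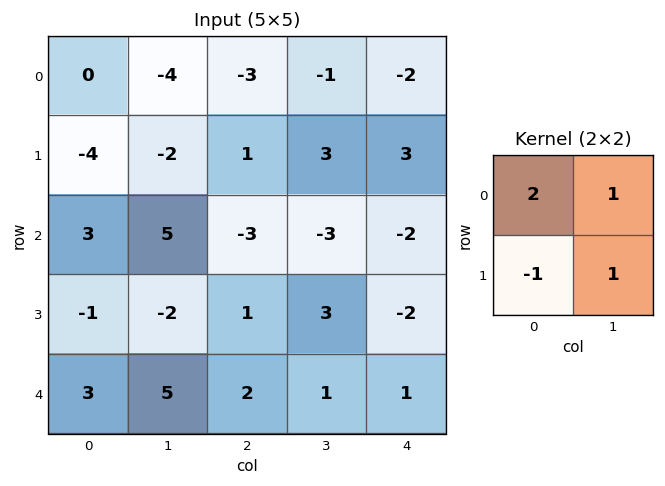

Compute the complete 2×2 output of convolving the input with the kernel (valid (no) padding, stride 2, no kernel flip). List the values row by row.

-2 -5
10 -7

Output[0,0]: The receptive field on the input at this output position is [0 -4 / -4 -2]. Elementwise product with the kernel and sum: 0·2 + -4·1 + -4·-1 + -2·1.
Output[0,1]: The receptive field on the input at this output position is [-3 -1 / 1 3]. Elementwise product with the kernel and sum: -3·2 + -1·1 + 1·-1 + 3·1.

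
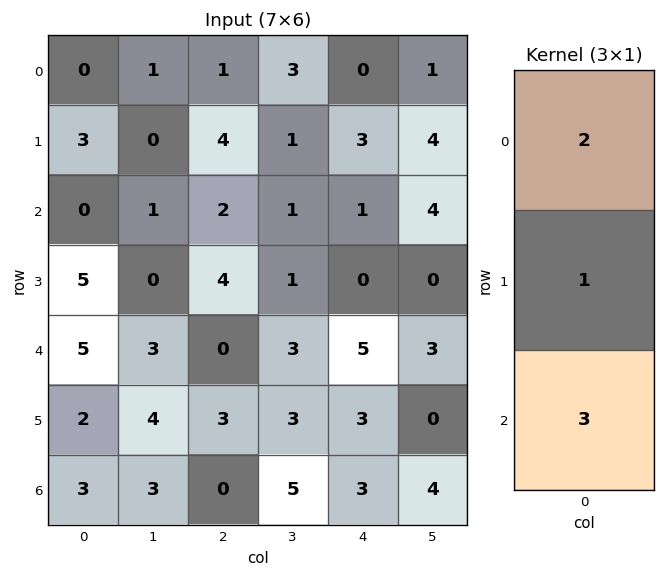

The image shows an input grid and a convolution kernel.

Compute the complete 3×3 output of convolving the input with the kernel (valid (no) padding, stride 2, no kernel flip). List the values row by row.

Output[0,0]: The receptive field on the input at this output position is [0 / 3 / 0]. Elementwise product with the kernel and sum: 0·2 + 3·1 + 0·3.
Output[0,1]: The receptive field on the input at this output position is [1 / 4 / 2]. Elementwise product with the kernel and sum: 1·2 + 4·1 + 2·3.

3 12 6
20 8 17
21 3 22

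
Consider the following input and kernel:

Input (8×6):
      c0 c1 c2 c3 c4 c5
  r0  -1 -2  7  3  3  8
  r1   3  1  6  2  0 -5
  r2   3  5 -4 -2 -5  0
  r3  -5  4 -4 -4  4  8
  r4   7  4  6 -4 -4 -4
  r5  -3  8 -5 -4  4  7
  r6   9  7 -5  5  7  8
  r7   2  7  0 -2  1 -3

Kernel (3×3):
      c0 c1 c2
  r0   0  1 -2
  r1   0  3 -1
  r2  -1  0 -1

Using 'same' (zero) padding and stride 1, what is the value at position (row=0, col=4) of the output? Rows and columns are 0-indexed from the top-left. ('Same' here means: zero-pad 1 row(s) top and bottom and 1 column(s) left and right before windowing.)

The receptive field on the zero-padded input at this output position is [0 0 0 / 3 3 8 / 2 0 -5]. Elementwise product with the kernel and sum: 0·1 + 0·-2 + 3·3 + 8·-1 + 2·-1 + -5·-1.

4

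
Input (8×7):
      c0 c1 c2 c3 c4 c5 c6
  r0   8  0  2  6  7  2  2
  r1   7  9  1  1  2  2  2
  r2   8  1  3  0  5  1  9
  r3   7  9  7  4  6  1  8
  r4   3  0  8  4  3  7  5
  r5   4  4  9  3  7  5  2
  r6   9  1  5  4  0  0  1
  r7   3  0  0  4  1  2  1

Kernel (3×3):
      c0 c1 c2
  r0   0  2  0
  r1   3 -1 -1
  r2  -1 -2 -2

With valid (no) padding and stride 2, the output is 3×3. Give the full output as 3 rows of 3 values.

-5 -1 -19
-12 -11 -16
-22 12 26

Output[0,0]: The receptive field on the input at this output position is [8 0 2 / 7 9 1 / 8 1 3]. Elementwise product with the kernel and sum: 0·2 + 7·3 + 9·-1 + 1·-1 + 8·-1 + 1·-2 + 3·-2.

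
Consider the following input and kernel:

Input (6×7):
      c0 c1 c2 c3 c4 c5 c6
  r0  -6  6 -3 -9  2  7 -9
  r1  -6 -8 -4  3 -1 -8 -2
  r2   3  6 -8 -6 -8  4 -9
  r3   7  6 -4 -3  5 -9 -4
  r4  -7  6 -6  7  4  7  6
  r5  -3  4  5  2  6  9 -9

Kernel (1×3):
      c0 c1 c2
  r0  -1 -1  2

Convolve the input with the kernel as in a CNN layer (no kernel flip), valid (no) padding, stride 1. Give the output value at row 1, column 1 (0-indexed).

The receptive field on the input at this output position is [-8 -4 3]. Elementwise product with the kernel and sum: -8·-1 + -4·-1 + 3·2.

18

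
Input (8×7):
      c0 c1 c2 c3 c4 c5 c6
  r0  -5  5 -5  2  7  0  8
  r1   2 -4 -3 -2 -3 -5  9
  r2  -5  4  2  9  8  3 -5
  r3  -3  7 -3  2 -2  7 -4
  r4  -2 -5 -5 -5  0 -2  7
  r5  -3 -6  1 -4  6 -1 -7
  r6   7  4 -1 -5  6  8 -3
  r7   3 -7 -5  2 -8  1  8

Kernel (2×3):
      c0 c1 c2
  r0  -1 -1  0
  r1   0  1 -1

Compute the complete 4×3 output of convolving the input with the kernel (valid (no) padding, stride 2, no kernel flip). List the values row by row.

Output[0,0]: The receptive field on the input at this output position is [-5 5 -5 / 2 -4 -3]. Elementwise product with the kernel and sum: -5·-1 + 5·-1 + -4·1 + -3·-1.

-1 4 -21
11 -7 0
0 0 8
-13 16 -21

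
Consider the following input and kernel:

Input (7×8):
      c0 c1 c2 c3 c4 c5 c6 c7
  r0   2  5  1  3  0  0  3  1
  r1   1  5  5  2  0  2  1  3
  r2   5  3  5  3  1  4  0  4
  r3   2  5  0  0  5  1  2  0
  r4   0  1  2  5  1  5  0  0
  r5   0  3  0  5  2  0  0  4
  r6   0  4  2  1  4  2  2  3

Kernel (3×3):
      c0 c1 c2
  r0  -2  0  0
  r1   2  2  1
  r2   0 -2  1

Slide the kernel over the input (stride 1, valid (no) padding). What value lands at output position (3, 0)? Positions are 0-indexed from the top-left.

-6

The receptive field on the input at this output position is [2 5 0 / 0 1 2 / 0 3 0]. Elementwise product with the kernel and sum: 2·-2 + 0·2 + 1·2 + 2·1 + 3·-2 + 0·1.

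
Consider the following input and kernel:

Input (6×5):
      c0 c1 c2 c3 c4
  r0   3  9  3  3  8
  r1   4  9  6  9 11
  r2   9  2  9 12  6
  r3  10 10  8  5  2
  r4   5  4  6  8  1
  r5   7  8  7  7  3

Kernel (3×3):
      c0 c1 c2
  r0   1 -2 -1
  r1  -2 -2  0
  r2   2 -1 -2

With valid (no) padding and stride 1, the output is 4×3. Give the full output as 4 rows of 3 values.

Output[0,0]: The receptive field on the input at this output position is [3 9 3 / 4 9 6 / 9 2 9]. Elementwise product with the kernel and sum: 3·1 + 9·-2 + 3·-1 + 4·-2 + 9·-2 + 9·2 + 2·-1 + 9·-2.

-46 -59 -47
-48 -32 -58
-50 -78 -45
-44 -36 -31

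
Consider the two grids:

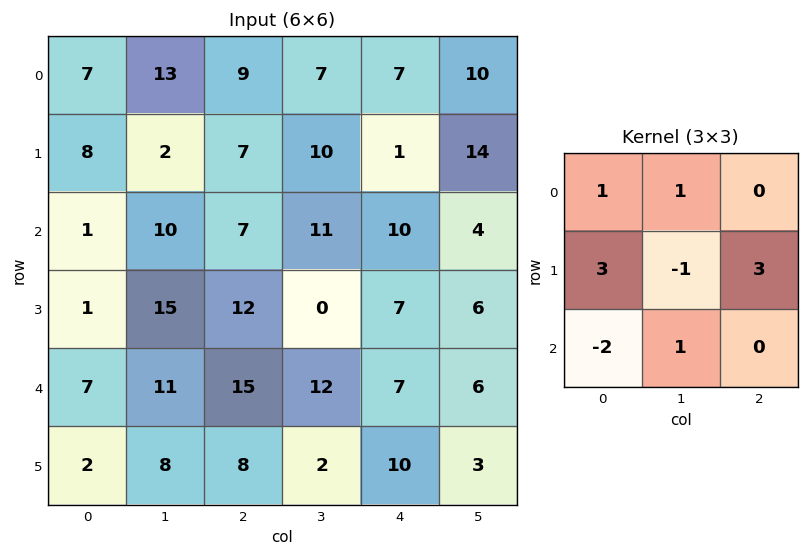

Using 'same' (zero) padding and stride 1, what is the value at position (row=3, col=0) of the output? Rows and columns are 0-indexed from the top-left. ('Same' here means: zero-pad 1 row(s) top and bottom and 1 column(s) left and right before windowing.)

The receptive field on the zero-padded input at this output position is [0 1 10 / 0 1 15 / 0 7 11]. Elementwise product with the kernel and sum: 0·1 + 1·1 + 0·3 + 1·-1 + 15·3 + 0·-2 + 7·1.

52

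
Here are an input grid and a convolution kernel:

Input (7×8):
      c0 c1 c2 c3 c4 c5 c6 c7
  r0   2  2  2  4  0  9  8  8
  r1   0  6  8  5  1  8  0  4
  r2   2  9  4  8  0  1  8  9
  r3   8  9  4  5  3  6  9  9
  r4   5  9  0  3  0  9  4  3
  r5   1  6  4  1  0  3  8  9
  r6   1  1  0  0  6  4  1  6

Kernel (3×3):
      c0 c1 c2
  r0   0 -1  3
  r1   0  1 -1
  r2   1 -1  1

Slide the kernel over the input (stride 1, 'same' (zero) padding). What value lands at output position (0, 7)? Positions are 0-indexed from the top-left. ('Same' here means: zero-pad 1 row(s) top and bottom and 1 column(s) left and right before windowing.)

4

The receptive field on the zero-padded input at this output position is [0 0 0 / 8 8 0 / 0 4 0]. Elementwise product with the kernel and sum: 0·-1 + 0·3 + 8·1 + 0·-1 + 0·1 + 4·-1 + 0·1.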